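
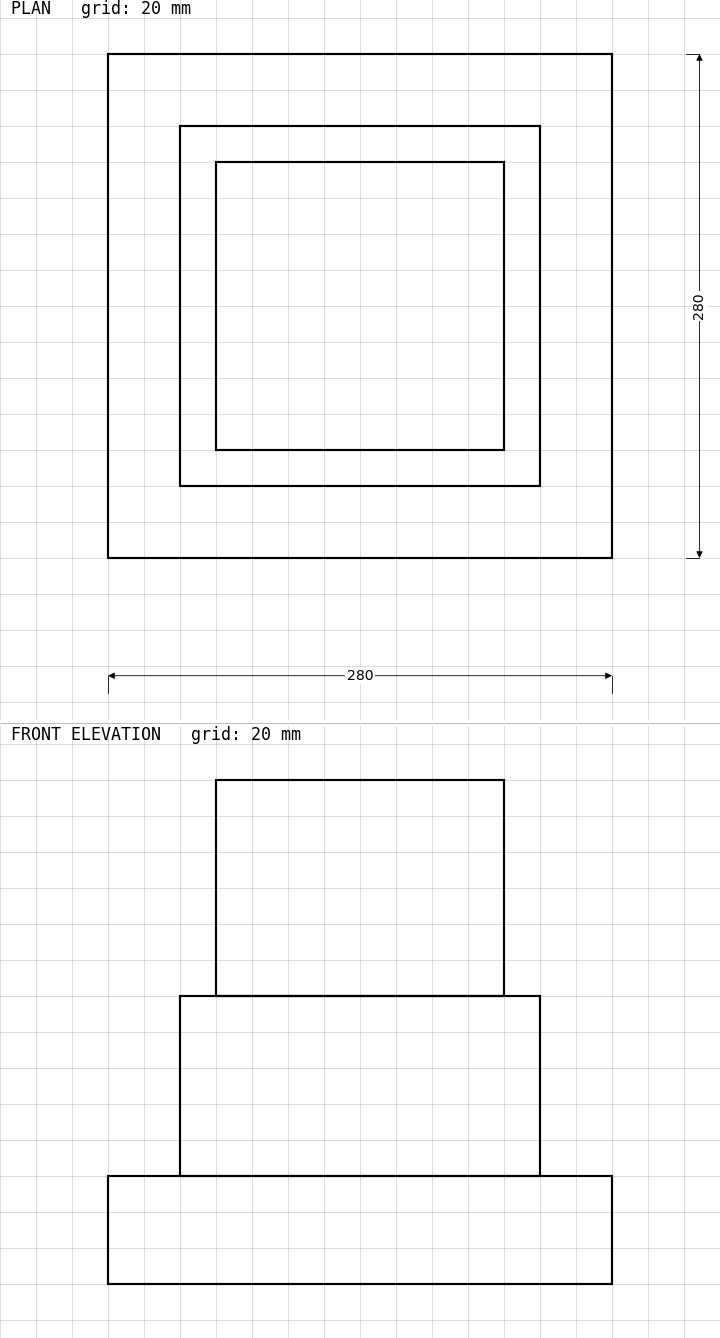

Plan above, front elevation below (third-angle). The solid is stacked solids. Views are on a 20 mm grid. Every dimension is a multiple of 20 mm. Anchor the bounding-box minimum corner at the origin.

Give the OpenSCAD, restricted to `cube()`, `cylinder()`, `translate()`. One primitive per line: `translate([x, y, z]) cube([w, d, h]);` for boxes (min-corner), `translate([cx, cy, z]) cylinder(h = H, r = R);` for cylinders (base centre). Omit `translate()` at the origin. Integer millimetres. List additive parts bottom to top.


cube([280, 280, 60]);
translate([40, 40, 60]) cube([200, 200, 100]);
translate([60, 60, 160]) cube([160, 160, 120]);


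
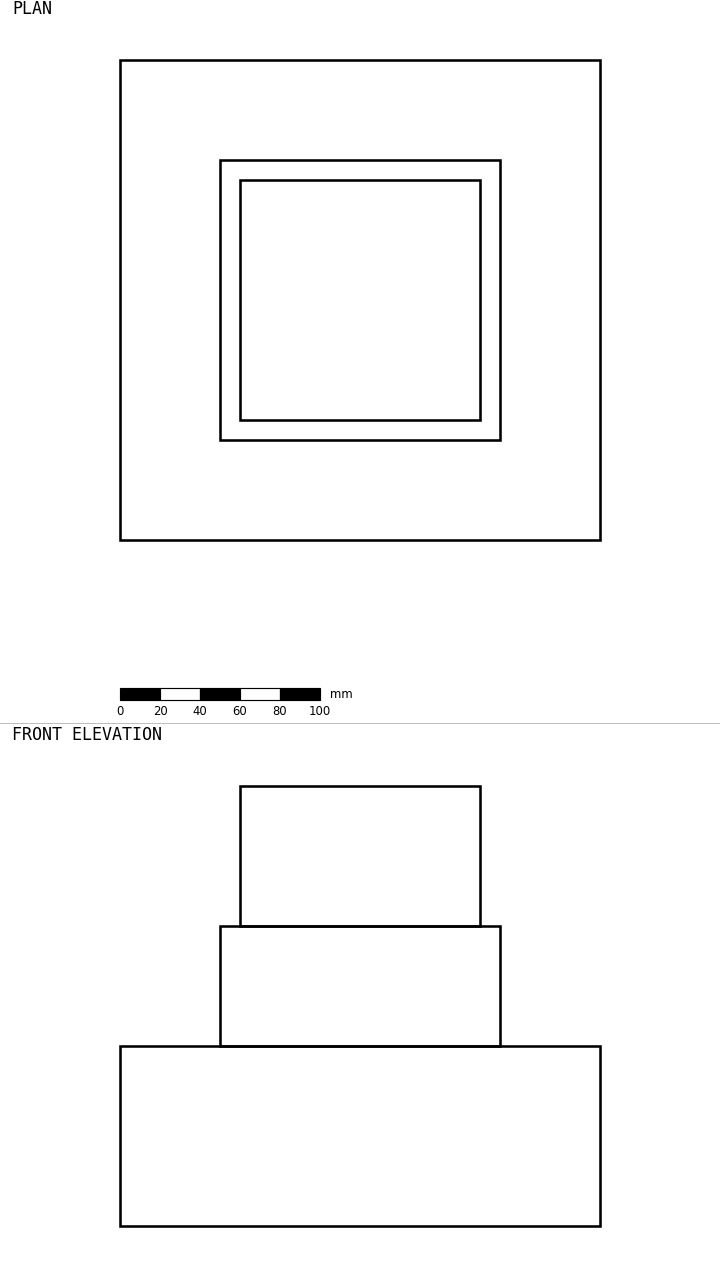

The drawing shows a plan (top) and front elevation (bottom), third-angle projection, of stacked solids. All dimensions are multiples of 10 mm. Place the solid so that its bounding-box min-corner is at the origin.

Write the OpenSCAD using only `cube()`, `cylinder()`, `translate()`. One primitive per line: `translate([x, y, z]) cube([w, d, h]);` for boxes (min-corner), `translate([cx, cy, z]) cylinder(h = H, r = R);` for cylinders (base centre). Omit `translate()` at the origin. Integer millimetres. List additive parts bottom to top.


cube([240, 240, 90]);
translate([50, 50, 90]) cube([140, 140, 60]);
translate([60, 60, 150]) cube([120, 120, 70]);


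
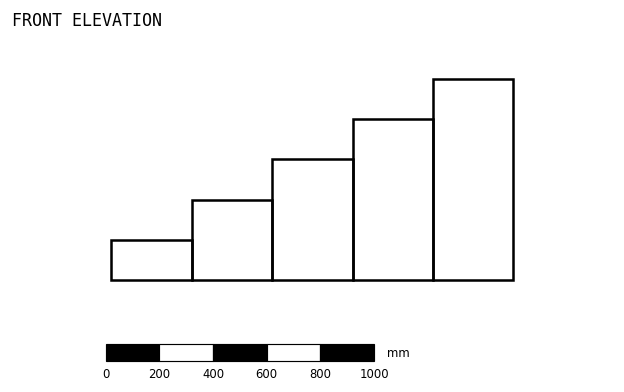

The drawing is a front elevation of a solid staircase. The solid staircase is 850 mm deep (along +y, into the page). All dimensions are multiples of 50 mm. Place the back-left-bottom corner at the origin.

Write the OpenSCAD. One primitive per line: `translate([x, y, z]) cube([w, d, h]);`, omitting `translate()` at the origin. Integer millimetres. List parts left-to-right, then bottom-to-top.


cube([300, 850, 150]);
translate([300, 0, 0]) cube([300, 850, 300]);
translate([600, 0, 0]) cube([300, 850, 450]);
translate([900, 0, 0]) cube([300, 850, 600]);
translate([1200, 0, 0]) cube([300, 850, 750]);


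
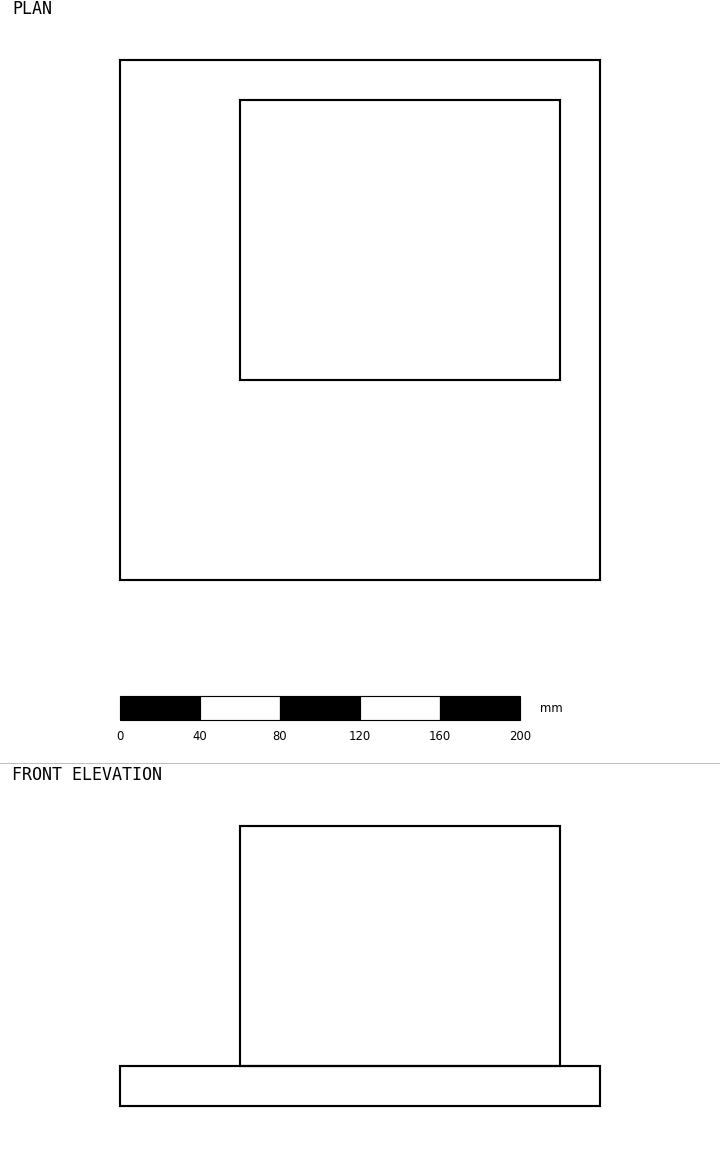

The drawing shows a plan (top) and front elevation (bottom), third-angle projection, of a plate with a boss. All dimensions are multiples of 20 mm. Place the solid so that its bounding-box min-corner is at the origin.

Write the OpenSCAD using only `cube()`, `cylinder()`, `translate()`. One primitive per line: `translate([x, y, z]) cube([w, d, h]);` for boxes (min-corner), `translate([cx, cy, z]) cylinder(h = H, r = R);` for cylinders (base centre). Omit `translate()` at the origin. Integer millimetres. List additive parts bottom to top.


cube([240, 260, 20]);
translate([60, 100, 20]) cube([160, 140, 120]);


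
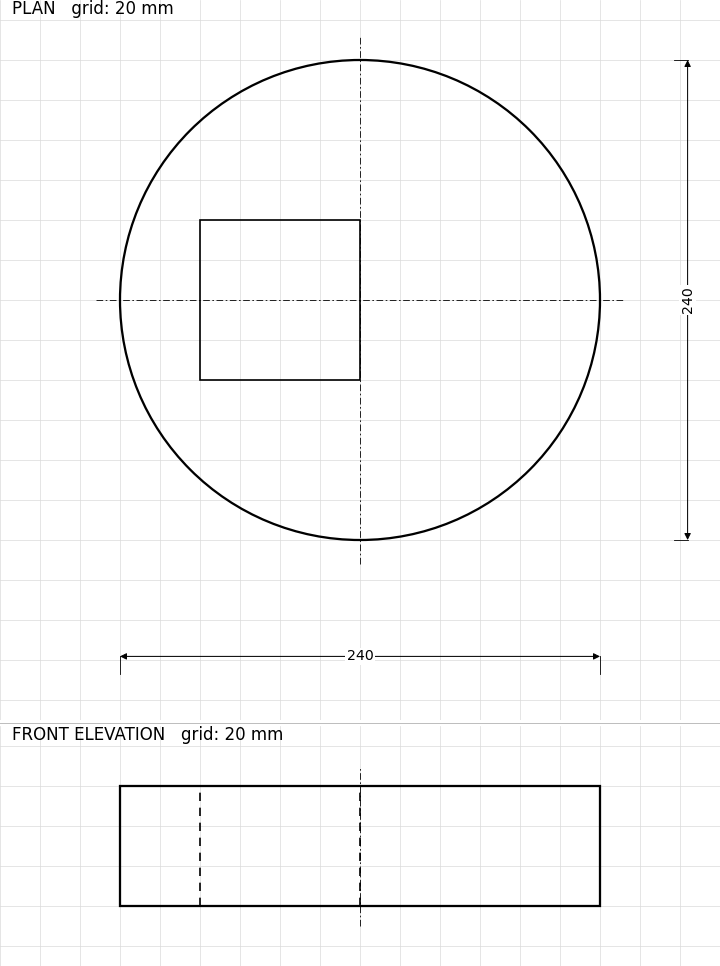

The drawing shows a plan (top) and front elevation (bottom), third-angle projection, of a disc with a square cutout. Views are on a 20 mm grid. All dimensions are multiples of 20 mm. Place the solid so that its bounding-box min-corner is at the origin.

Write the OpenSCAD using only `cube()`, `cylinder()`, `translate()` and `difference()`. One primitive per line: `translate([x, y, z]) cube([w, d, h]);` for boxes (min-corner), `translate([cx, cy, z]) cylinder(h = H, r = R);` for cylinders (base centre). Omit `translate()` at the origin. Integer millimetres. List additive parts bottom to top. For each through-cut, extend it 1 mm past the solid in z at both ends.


difference() {
  translate([120, 120, 0]) cylinder(h = 60, r = 120);
  translate([40, 80, -1]) cube([80, 80, 62]);
}


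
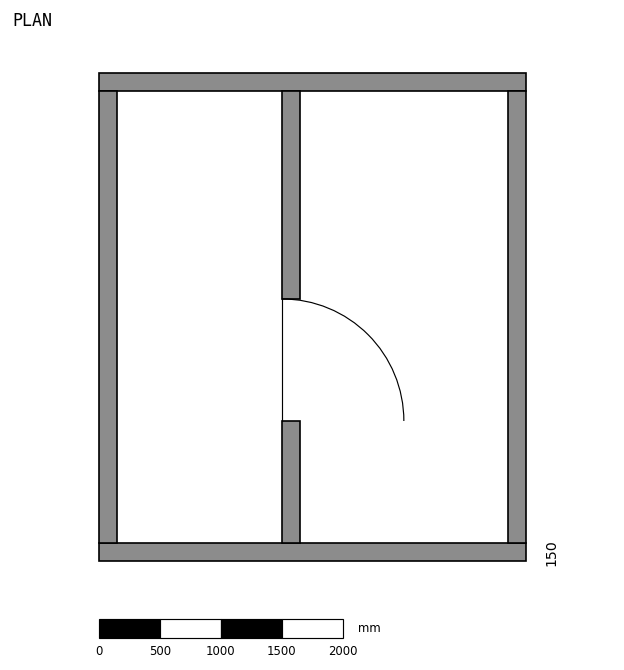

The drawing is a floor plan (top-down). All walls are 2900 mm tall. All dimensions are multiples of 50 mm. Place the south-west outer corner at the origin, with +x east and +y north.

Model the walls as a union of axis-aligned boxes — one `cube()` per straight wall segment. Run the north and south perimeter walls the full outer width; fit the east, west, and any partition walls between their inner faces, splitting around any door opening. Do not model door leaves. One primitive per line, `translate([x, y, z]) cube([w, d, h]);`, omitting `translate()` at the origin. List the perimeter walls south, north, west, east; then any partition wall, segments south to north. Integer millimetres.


cube([3500, 150, 2900]);
translate([0, 3850, 0]) cube([3500, 150, 2900]);
translate([0, 150, 0]) cube([150, 3700, 2900]);
translate([3350, 150, 0]) cube([150, 3700, 2900]);
translate([1500, 150, 0]) cube([150, 1000, 2900]);
translate([1500, 2150, 0]) cube([150, 1700, 2900]);


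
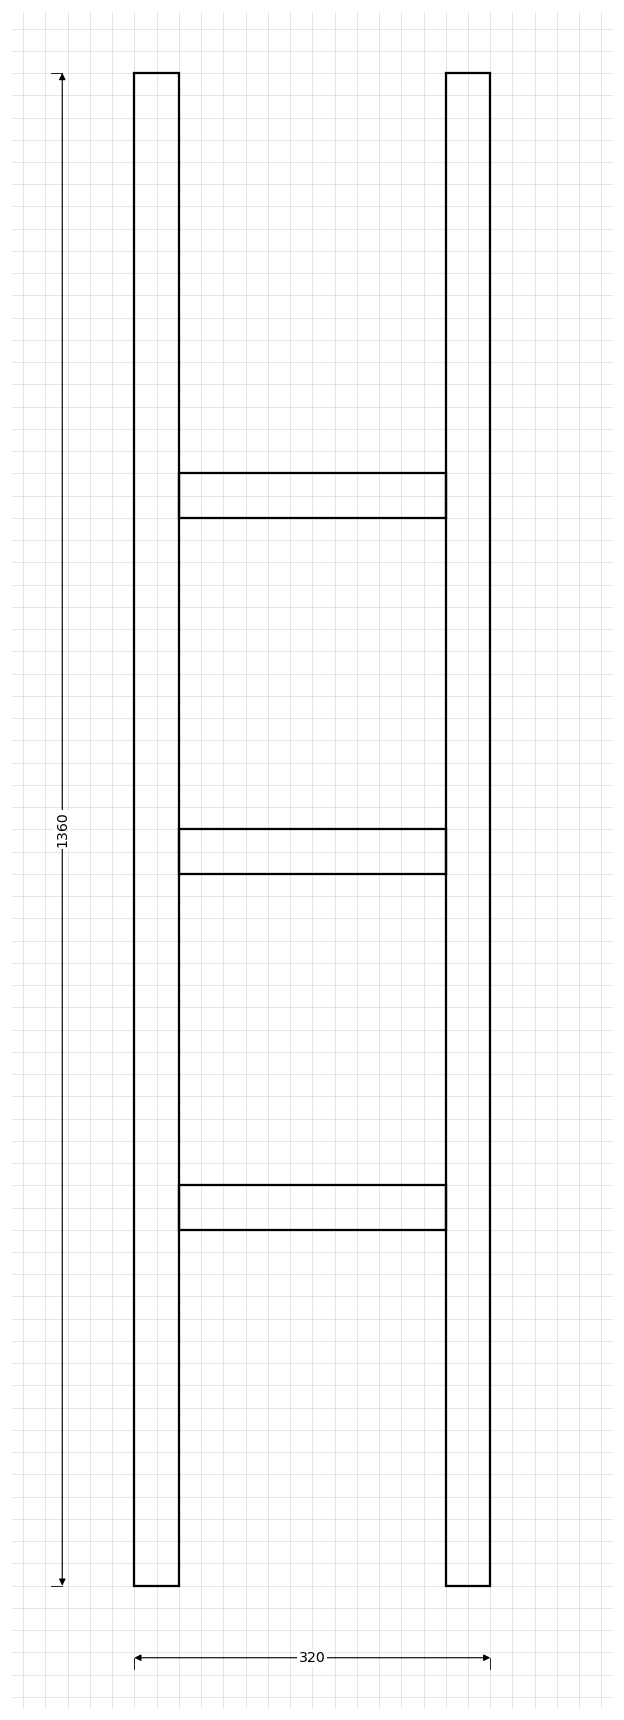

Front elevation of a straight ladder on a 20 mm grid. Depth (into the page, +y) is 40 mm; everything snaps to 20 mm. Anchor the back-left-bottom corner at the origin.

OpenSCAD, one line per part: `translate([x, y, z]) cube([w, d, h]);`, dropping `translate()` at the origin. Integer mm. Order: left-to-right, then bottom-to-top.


cube([40, 40, 1360]);
translate([40, 0, 320]) cube([240, 40, 40]);
translate([40, 0, 640]) cube([240, 40, 40]);
translate([40, 0, 960]) cube([240, 40, 40]);
translate([280, 0, 0]) cube([40, 40, 1360]);


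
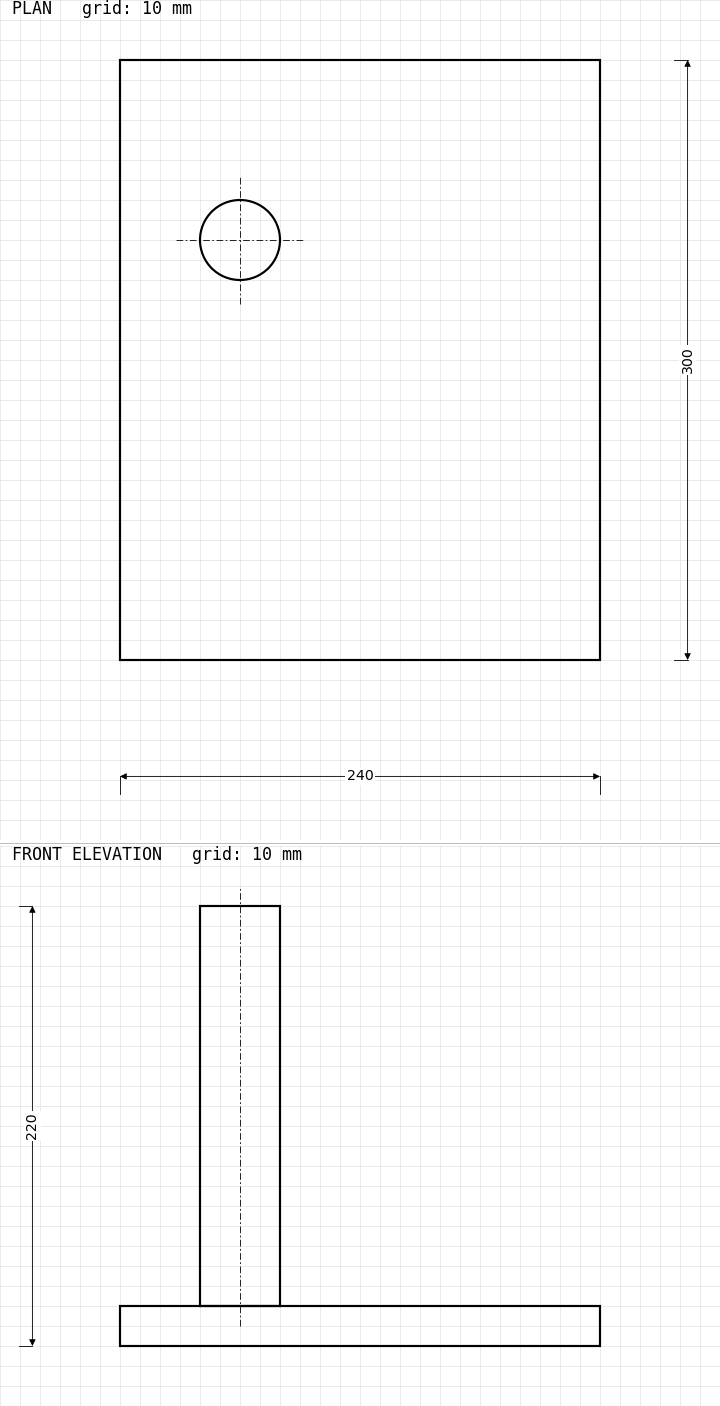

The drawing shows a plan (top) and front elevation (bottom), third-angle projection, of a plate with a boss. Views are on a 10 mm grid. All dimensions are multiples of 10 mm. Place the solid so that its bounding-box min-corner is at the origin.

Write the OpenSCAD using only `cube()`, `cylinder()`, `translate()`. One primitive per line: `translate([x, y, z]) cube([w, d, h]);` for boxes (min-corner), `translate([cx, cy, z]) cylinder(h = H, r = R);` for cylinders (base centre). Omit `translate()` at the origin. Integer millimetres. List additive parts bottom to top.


cube([240, 300, 20]);
translate([60, 210, 20]) cylinder(h = 200, r = 20);


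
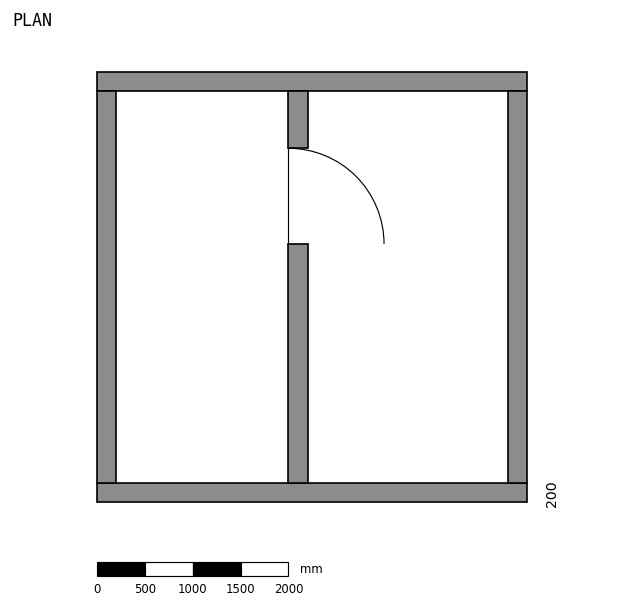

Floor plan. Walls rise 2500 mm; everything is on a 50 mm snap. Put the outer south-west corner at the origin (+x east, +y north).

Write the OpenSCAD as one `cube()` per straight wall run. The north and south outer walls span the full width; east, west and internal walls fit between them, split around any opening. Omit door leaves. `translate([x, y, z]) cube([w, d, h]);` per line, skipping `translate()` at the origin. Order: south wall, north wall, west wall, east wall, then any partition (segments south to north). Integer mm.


cube([4500, 200, 2500]);
translate([0, 4300, 0]) cube([4500, 200, 2500]);
translate([0, 200, 0]) cube([200, 4100, 2500]);
translate([4300, 200, 0]) cube([200, 4100, 2500]);
translate([2000, 200, 0]) cube([200, 2500, 2500]);
translate([2000, 3700, 0]) cube([200, 600, 2500]);


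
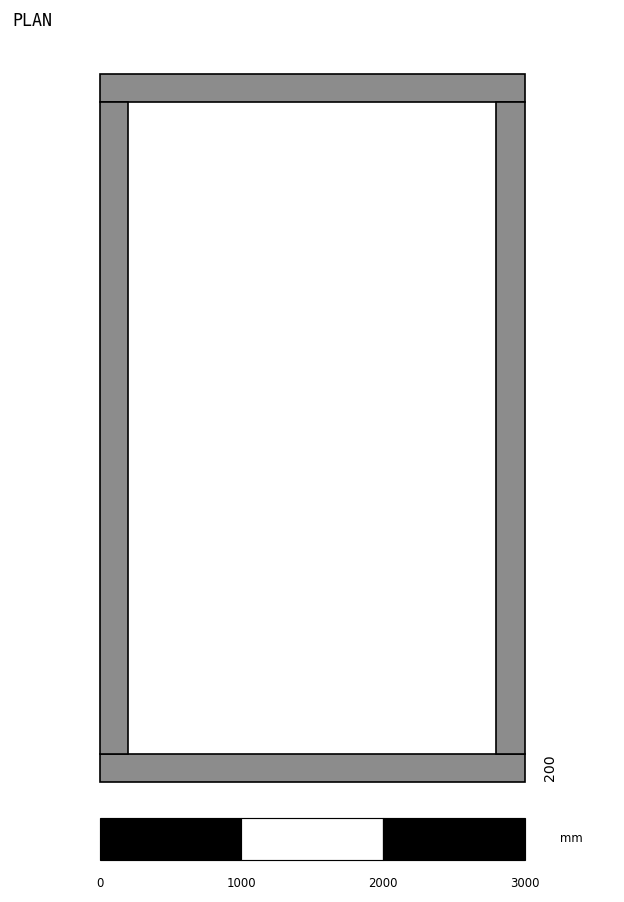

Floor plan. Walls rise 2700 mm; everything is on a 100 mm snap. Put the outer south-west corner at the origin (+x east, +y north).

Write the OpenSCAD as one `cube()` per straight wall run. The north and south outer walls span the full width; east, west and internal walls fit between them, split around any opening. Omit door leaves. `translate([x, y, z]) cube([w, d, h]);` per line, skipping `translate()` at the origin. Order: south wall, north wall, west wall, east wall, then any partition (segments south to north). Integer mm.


cube([3000, 200, 2700]);
translate([0, 4800, 0]) cube([3000, 200, 2700]);
translate([0, 200, 0]) cube([200, 4600, 2700]);
translate([2800, 200, 0]) cube([200, 4600, 2700]);


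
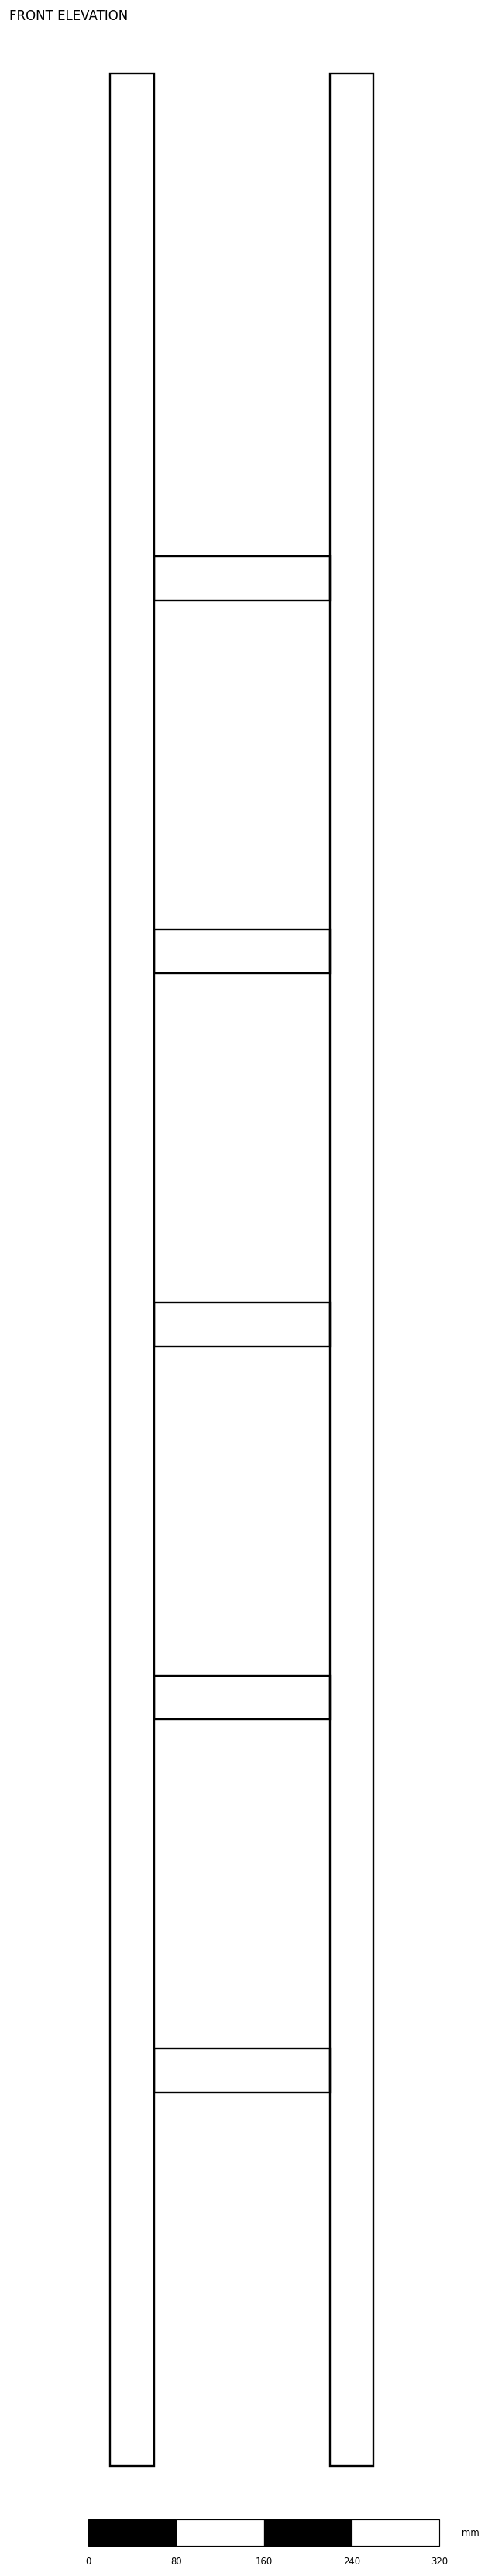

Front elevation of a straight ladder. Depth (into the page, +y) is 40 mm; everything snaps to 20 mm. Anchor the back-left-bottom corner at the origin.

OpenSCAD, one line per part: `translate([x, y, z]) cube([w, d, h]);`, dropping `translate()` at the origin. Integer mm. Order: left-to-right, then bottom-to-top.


cube([40, 40, 2180]);
translate([40, 0, 340]) cube([160, 40, 40]);
translate([40, 0, 680]) cube([160, 40, 40]);
translate([40, 0, 1020]) cube([160, 40, 40]);
translate([40, 0, 1360]) cube([160, 40, 40]);
translate([40, 0, 1700]) cube([160, 40, 40]);
translate([200, 0, 0]) cube([40, 40, 2180]);


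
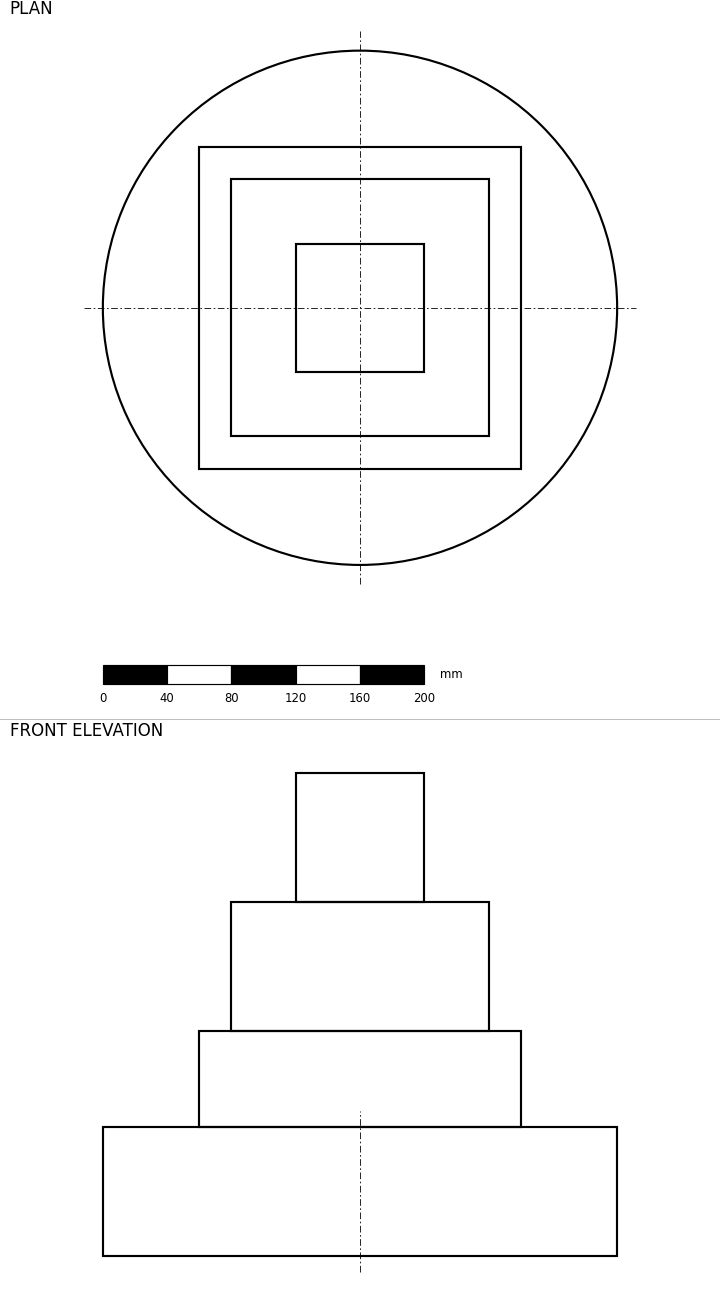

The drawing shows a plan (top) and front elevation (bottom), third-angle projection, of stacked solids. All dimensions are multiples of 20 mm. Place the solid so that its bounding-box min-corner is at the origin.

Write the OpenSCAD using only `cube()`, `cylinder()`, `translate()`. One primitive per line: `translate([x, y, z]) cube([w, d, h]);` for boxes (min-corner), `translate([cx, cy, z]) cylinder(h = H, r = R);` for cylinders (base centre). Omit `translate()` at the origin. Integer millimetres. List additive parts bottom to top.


translate([160, 160, 0]) cylinder(h = 80, r = 160);
translate([60, 60, 80]) cube([200, 200, 60]);
translate([80, 80, 140]) cube([160, 160, 80]);
translate([120, 120, 220]) cube([80, 80, 80]);


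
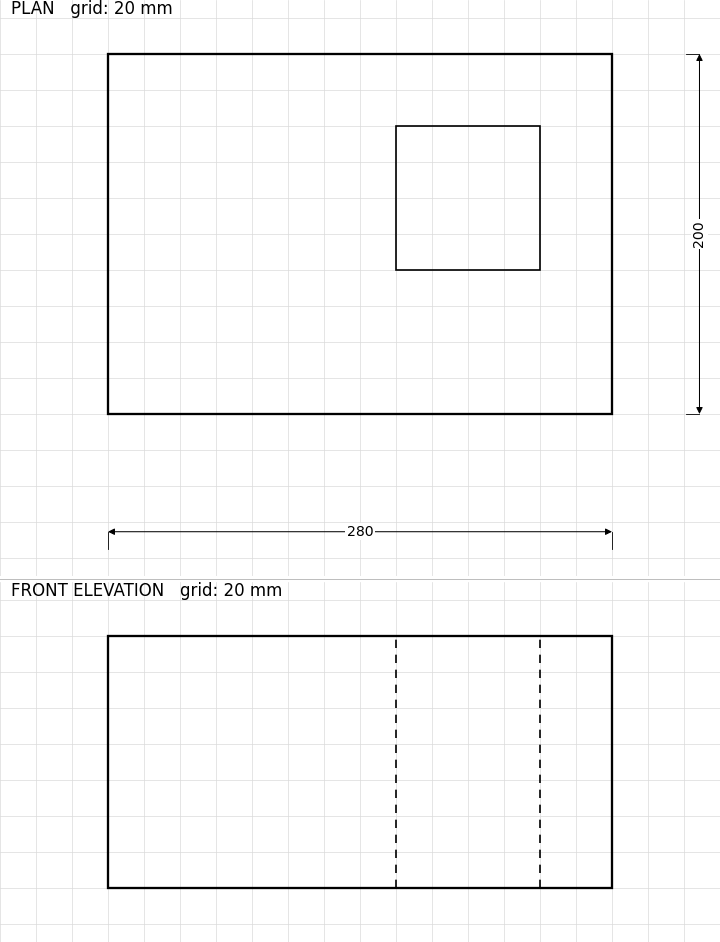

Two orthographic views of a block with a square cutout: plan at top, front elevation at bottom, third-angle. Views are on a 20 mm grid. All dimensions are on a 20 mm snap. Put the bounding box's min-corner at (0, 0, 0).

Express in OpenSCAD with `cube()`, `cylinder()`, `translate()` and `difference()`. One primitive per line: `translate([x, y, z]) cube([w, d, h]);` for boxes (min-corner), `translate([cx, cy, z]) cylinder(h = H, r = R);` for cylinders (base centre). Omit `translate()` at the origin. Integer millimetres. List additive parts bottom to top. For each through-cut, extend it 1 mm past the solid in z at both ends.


difference() {
  cube([280, 200, 140]);
  translate([160, 80, -1]) cube([80, 80, 142]);
}


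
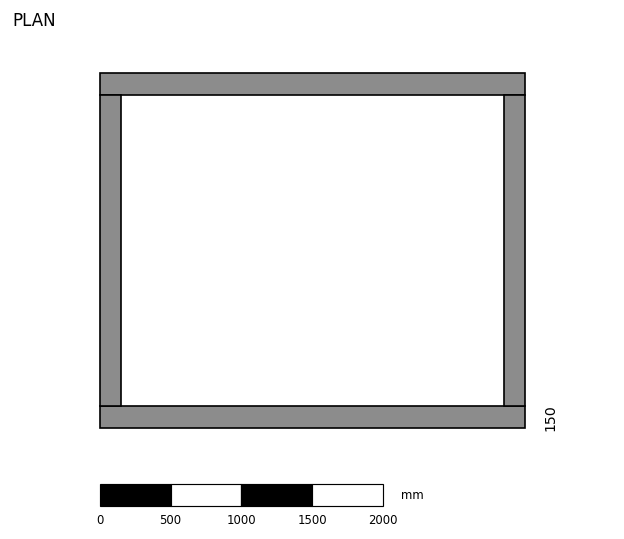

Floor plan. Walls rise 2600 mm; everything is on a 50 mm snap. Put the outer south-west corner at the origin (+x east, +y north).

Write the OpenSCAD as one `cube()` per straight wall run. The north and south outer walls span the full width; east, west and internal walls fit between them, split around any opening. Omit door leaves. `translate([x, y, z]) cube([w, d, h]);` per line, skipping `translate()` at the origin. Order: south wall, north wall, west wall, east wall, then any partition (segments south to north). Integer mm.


cube([3000, 150, 2600]);
translate([0, 2350, 0]) cube([3000, 150, 2600]);
translate([0, 150, 0]) cube([150, 2200, 2600]);
translate([2850, 150, 0]) cube([150, 2200, 2600]);


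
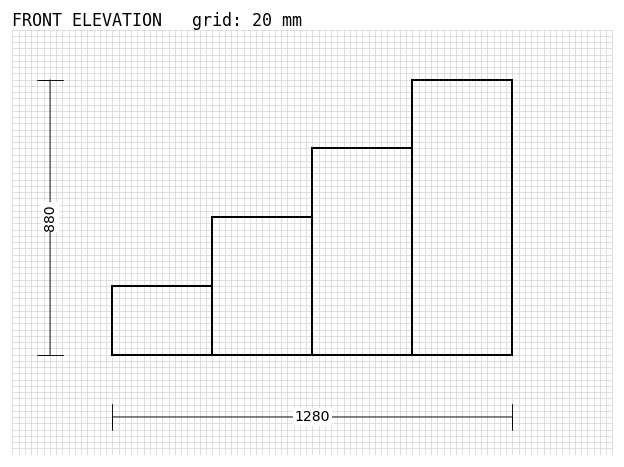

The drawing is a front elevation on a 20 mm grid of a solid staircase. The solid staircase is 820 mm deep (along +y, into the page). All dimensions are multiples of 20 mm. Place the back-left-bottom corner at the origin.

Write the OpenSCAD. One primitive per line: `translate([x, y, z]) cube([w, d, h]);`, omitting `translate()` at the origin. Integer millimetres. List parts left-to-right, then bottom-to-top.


cube([320, 820, 220]);
translate([320, 0, 0]) cube([320, 820, 440]);
translate([640, 0, 0]) cube([320, 820, 660]);
translate([960, 0, 0]) cube([320, 820, 880]);


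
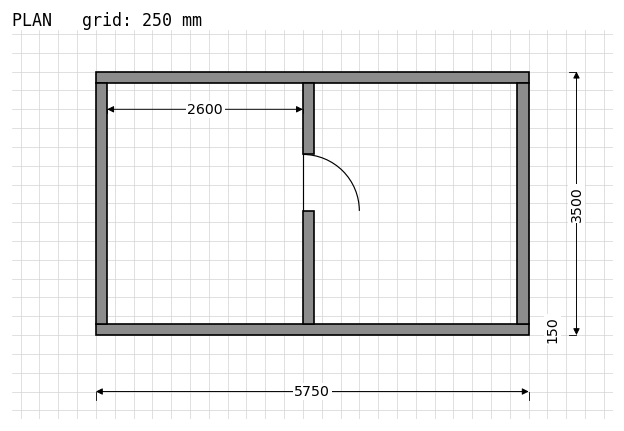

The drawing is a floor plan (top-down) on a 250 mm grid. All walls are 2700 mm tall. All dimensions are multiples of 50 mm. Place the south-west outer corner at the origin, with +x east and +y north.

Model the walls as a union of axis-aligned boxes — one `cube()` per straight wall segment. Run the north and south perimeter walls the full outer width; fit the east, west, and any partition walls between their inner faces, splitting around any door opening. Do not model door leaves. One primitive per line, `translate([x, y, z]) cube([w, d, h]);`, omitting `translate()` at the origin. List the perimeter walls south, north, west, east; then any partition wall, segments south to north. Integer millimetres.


cube([5750, 150, 2700]);
translate([0, 3350, 0]) cube([5750, 150, 2700]);
translate([0, 150, 0]) cube([150, 3200, 2700]);
translate([5600, 150, 0]) cube([150, 3200, 2700]);
translate([2750, 150, 0]) cube([150, 1500, 2700]);
translate([2750, 2400, 0]) cube([150, 950, 2700]);


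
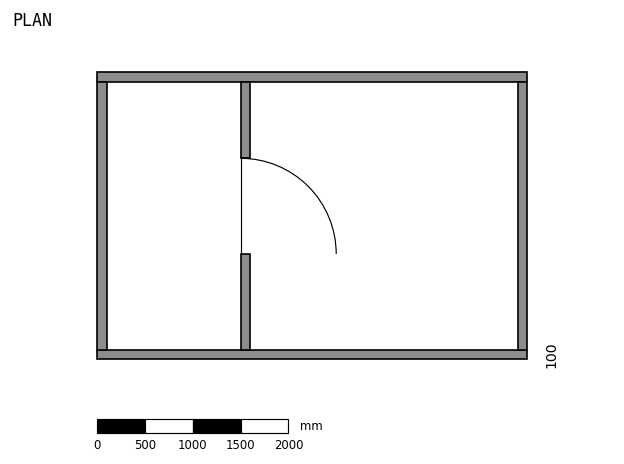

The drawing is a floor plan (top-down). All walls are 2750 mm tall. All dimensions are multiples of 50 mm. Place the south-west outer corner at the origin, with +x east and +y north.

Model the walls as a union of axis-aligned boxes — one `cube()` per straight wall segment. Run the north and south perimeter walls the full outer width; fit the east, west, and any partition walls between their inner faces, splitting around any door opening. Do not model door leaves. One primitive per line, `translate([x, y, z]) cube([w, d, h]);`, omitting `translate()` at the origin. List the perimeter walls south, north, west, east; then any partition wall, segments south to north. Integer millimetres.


cube([4500, 100, 2750]);
translate([0, 2900, 0]) cube([4500, 100, 2750]);
translate([0, 100, 0]) cube([100, 2800, 2750]);
translate([4400, 100, 0]) cube([100, 2800, 2750]);
translate([1500, 100, 0]) cube([100, 1000, 2750]);
translate([1500, 2100, 0]) cube([100, 800, 2750]);


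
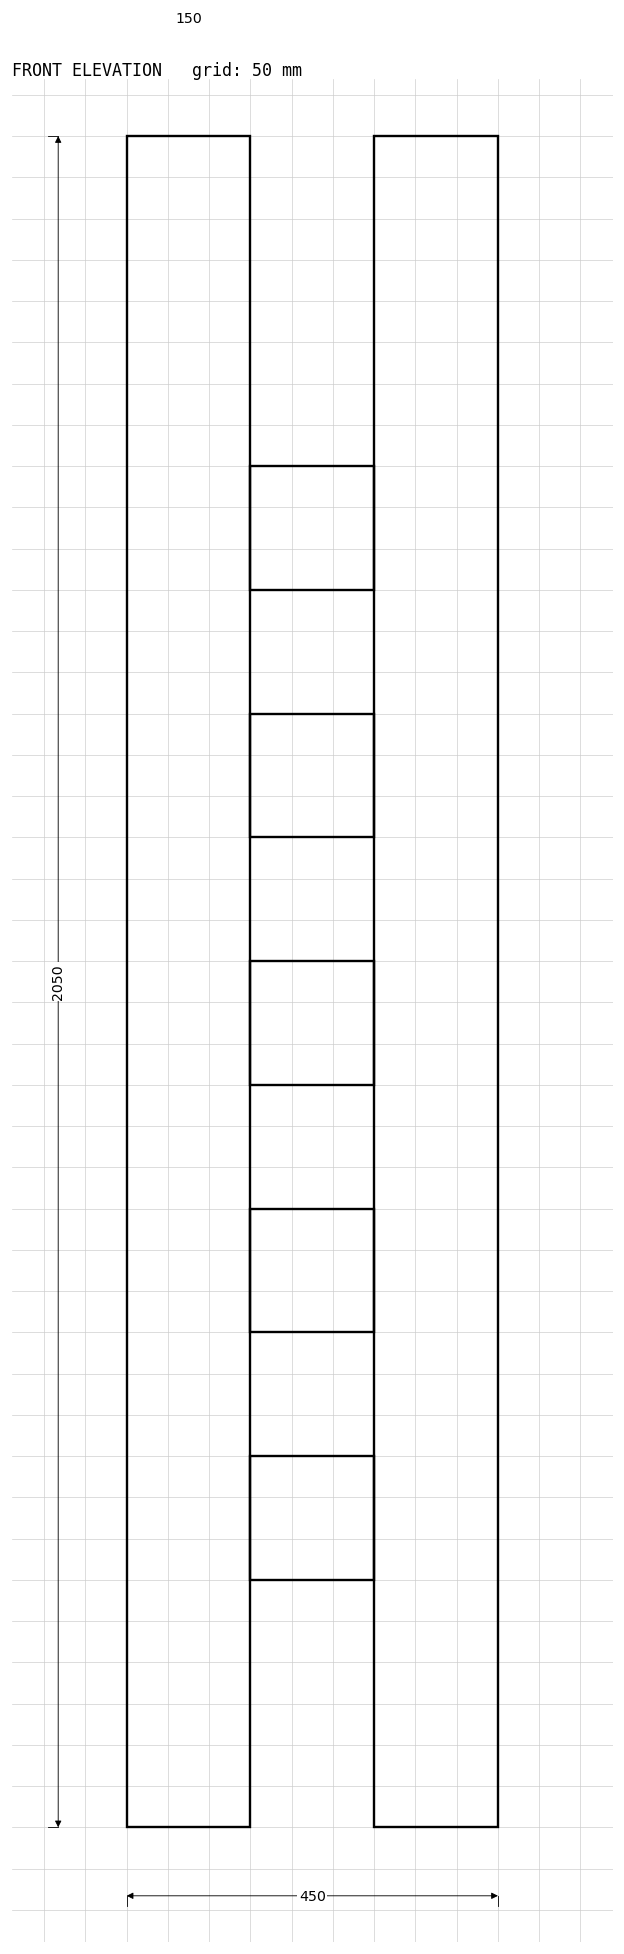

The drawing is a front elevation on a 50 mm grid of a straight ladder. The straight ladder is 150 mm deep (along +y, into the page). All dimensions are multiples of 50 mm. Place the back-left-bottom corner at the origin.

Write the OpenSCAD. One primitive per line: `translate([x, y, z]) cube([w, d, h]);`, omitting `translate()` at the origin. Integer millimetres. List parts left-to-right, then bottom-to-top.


cube([150, 150, 2050]);
translate([150, 0, 300]) cube([150, 150, 150]);
translate([150, 0, 600]) cube([150, 150, 150]);
translate([150, 0, 900]) cube([150, 150, 150]);
translate([150, 0, 1200]) cube([150, 150, 150]);
translate([150, 0, 1500]) cube([150, 150, 150]);
translate([300, 0, 0]) cube([150, 150, 2050]);


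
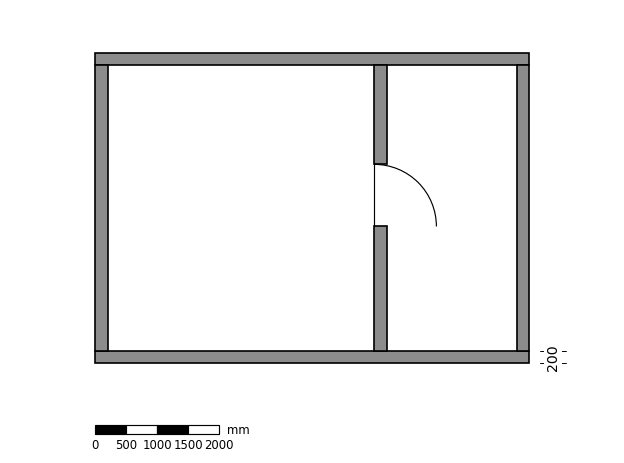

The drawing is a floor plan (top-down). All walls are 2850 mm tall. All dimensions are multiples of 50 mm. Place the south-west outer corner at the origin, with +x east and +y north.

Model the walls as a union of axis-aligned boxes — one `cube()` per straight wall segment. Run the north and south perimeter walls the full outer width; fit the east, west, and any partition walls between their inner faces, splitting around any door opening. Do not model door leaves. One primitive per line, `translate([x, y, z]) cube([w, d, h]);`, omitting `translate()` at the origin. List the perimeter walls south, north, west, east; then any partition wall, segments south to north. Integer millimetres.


cube([7000, 200, 2850]);
translate([0, 4800, 0]) cube([7000, 200, 2850]);
translate([0, 200, 0]) cube([200, 4600, 2850]);
translate([6800, 200, 0]) cube([200, 4600, 2850]);
translate([4500, 200, 0]) cube([200, 2000, 2850]);
translate([4500, 3200, 0]) cube([200, 1600, 2850]);


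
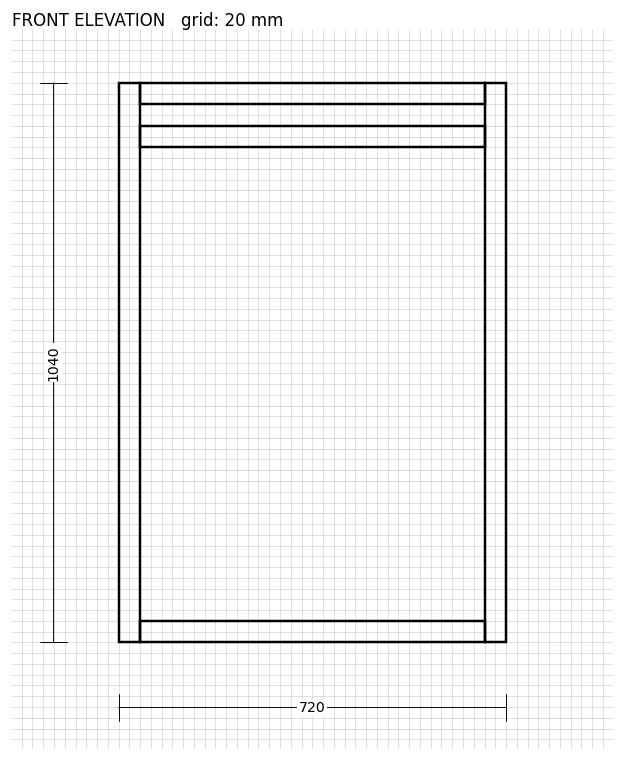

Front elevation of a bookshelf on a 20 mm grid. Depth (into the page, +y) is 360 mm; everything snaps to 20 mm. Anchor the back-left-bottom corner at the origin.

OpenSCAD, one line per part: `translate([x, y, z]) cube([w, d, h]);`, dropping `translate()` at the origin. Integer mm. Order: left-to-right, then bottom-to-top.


cube([40, 360, 1040]);
translate([40, 0, 0]) cube([640, 360, 40]);
translate([40, 0, 920]) cube([640, 360, 40]);
translate([40, 0, 1000]) cube([640, 360, 40]);
translate([680, 0, 0]) cube([40, 360, 1040]);


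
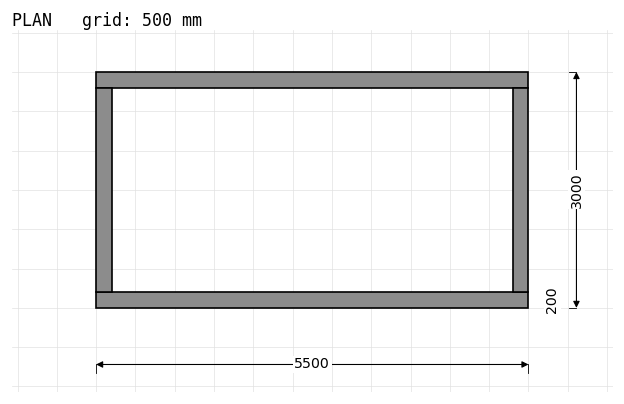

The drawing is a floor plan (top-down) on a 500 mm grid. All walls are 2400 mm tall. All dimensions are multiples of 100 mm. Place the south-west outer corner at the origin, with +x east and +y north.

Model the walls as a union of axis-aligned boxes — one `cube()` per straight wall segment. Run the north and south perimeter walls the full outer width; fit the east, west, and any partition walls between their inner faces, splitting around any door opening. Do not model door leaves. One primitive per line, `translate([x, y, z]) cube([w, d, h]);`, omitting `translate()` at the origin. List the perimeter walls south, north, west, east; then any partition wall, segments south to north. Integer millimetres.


cube([5500, 200, 2400]);
translate([0, 2800, 0]) cube([5500, 200, 2400]);
translate([0, 200, 0]) cube([200, 2600, 2400]);
translate([5300, 200, 0]) cube([200, 2600, 2400]);


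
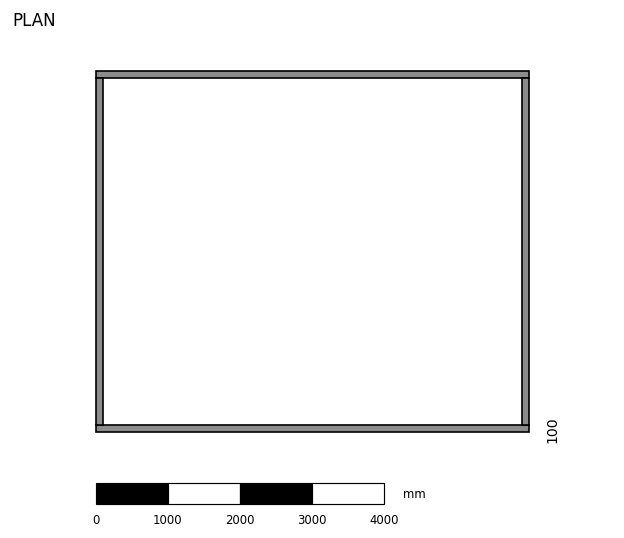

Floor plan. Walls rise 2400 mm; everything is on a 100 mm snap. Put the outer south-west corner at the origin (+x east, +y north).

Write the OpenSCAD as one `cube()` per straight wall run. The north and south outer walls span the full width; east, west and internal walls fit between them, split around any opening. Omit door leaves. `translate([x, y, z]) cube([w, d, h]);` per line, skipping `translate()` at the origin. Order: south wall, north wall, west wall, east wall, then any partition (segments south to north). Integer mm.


cube([6000, 100, 2400]);
translate([0, 4900, 0]) cube([6000, 100, 2400]);
translate([0, 100, 0]) cube([100, 4800, 2400]);
translate([5900, 100, 0]) cube([100, 4800, 2400]);


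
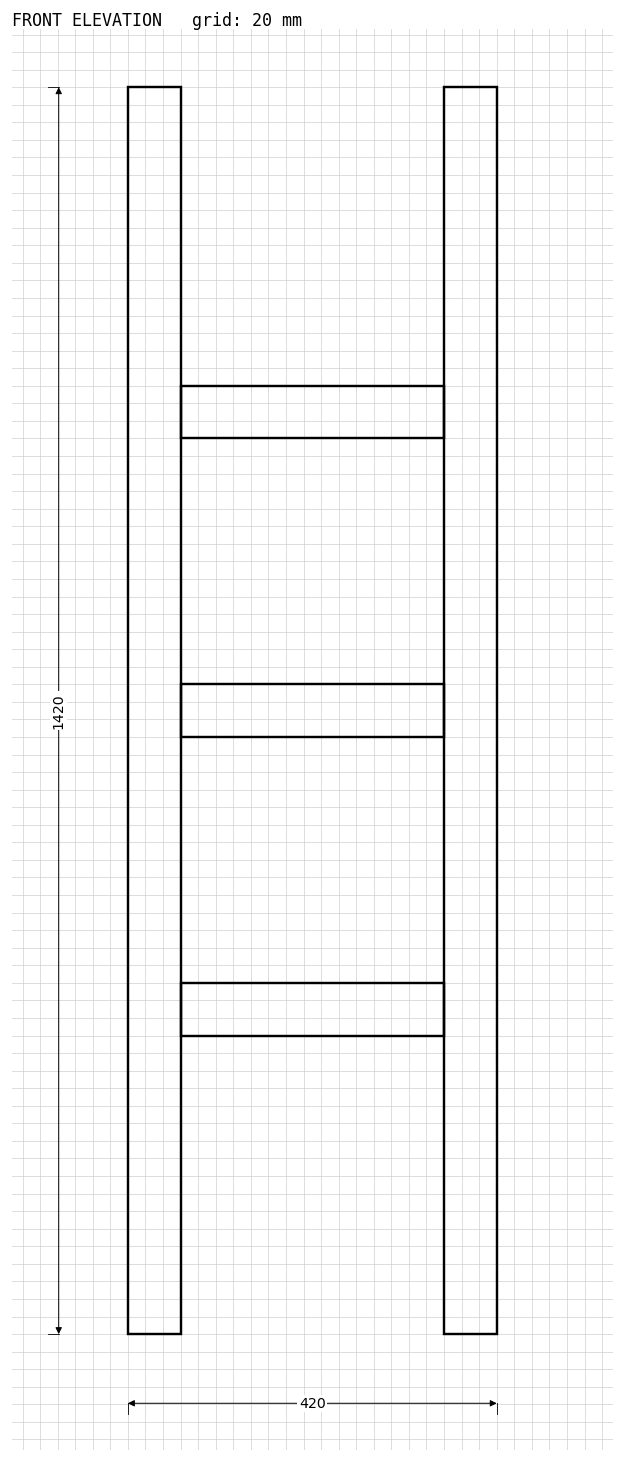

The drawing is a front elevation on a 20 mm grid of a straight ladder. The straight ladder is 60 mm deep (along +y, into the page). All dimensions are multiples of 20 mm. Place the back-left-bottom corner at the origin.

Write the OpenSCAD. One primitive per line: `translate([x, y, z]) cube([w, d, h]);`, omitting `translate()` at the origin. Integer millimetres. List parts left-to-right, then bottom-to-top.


cube([60, 60, 1420]);
translate([60, 0, 340]) cube([300, 60, 60]);
translate([60, 0, 680]) cube([300, 60, 60]);
translate([60, 0, 1020]) cube([300, 60, 60]);
translate([360, 0, 0]) cube([60, 60, 1420]);


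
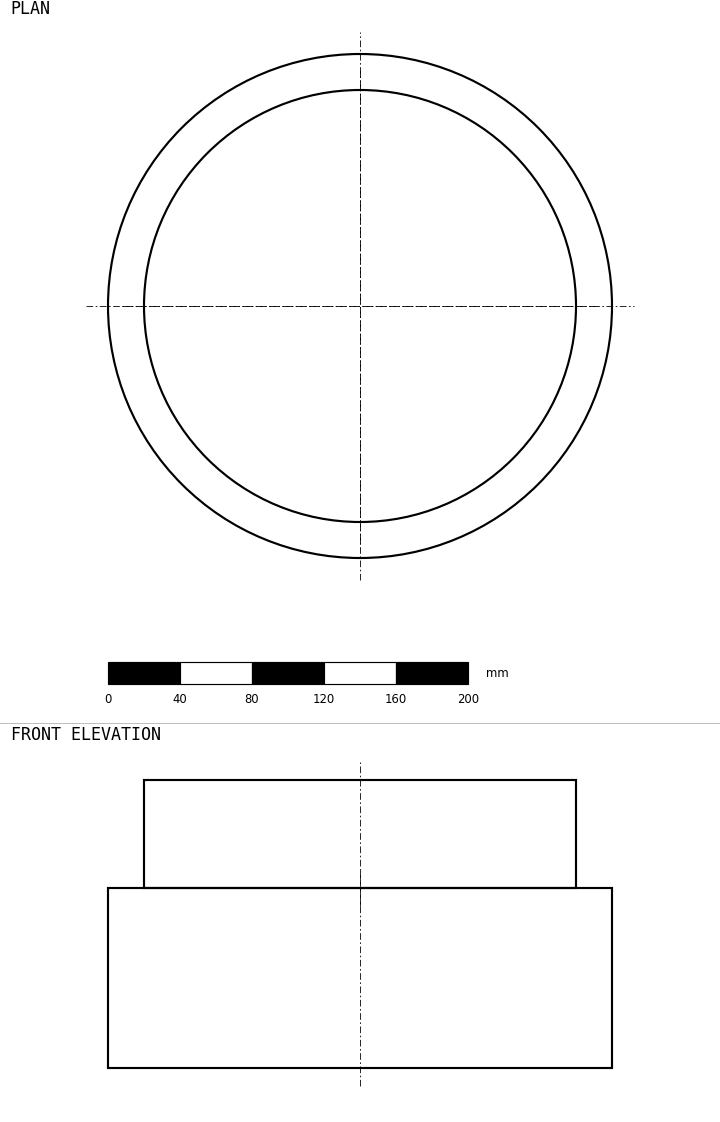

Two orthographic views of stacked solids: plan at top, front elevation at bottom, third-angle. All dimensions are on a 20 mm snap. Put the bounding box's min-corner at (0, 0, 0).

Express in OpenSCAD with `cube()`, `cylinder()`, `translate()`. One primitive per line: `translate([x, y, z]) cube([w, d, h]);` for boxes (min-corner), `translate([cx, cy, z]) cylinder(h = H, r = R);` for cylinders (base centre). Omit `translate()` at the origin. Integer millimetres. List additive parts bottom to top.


translate([140, 140, 0]) cylinder(h = 100, r = 140);
translate([140, 140, 100]) cylinder(h = 60, r = 120);


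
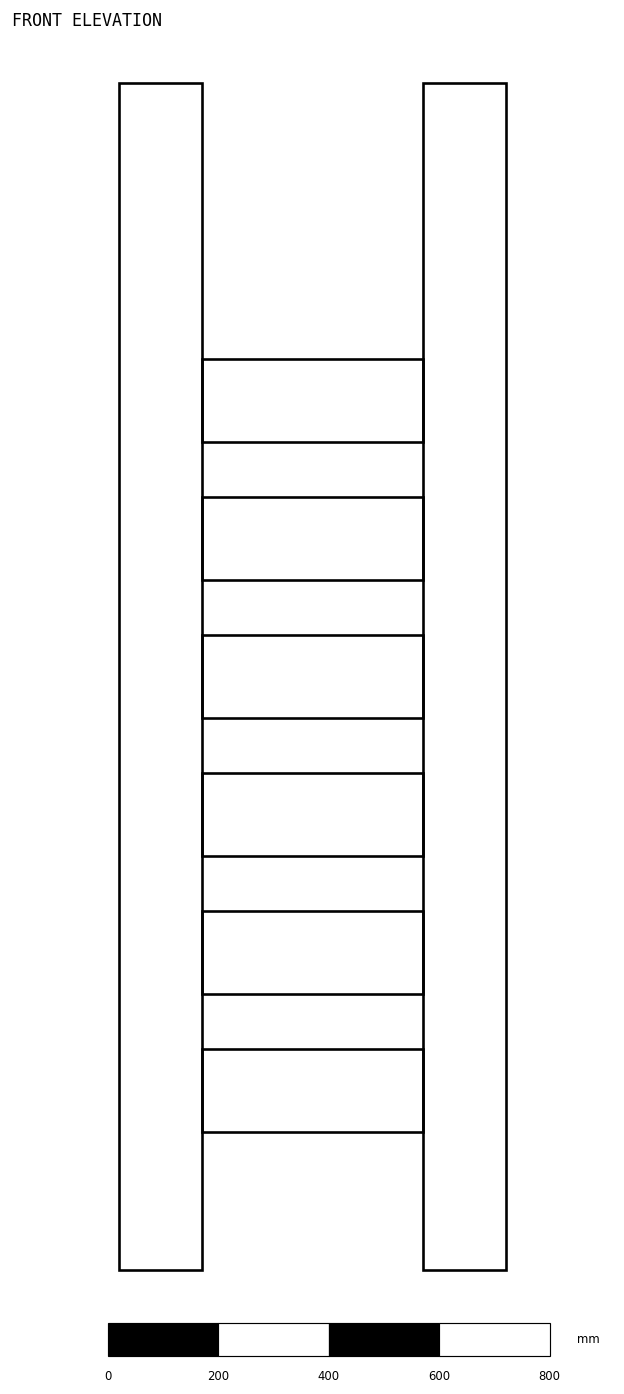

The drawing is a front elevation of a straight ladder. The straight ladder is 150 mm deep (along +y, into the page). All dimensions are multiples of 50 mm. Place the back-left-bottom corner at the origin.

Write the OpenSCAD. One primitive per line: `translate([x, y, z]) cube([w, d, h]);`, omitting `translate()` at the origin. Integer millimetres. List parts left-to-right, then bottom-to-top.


cube([150, 150, 2150]);
translate([150, 0, 250]) cube([400, 150, 150]);
translate([150, 0, 500]) cube([400, 150, 150]);
translate([150, 0, 750]) cube([400, 150, 150]);
translate([150, 0, 1000]) cube([400, 150, 150]);
translate([150, 0, 1250]) cube([400, 150, 150]);
translate([150, 0, 1500]) cube([400, 150, 150]);
translate([550, 0, 0]) cube([150, 150, 2150]);


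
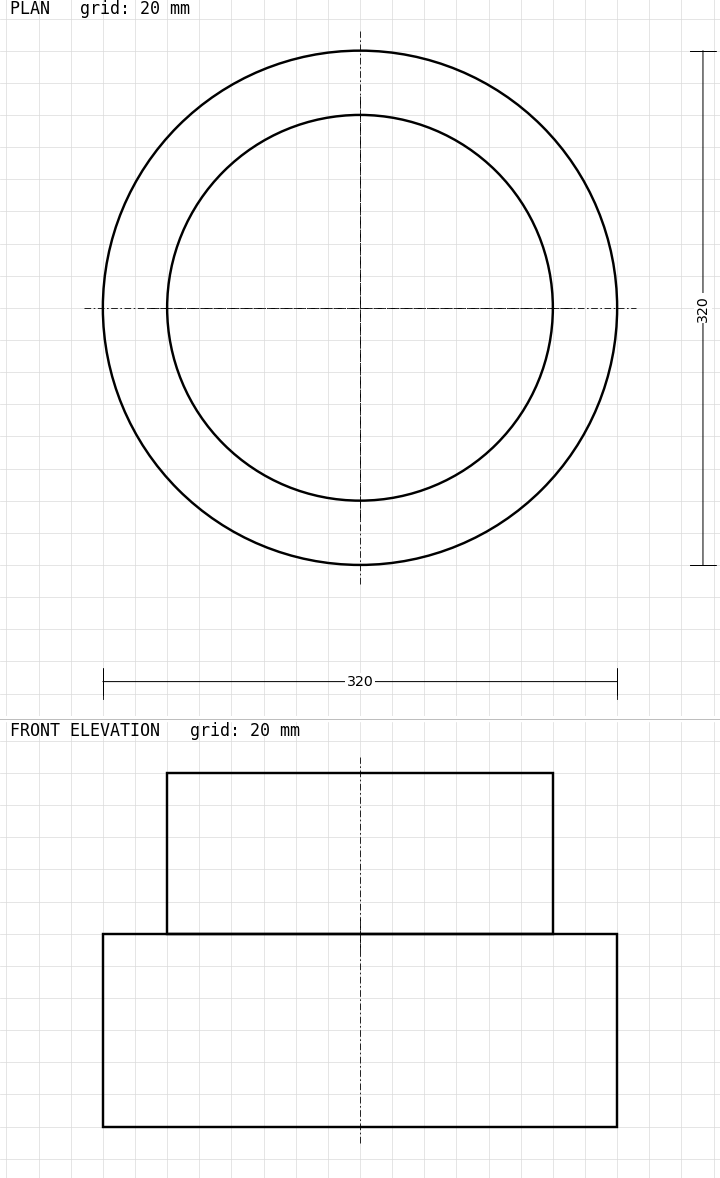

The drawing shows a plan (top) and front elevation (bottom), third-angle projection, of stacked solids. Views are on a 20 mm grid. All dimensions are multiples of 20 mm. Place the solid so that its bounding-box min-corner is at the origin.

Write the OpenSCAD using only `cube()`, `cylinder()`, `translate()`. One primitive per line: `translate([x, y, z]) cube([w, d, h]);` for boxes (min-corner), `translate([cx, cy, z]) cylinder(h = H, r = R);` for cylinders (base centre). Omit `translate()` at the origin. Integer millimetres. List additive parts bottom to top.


translate([160, 160, 0]) cylinder(h = 120, r = 160);
translate([160, 160, 120]) cylinder(h = 100, r = 120);


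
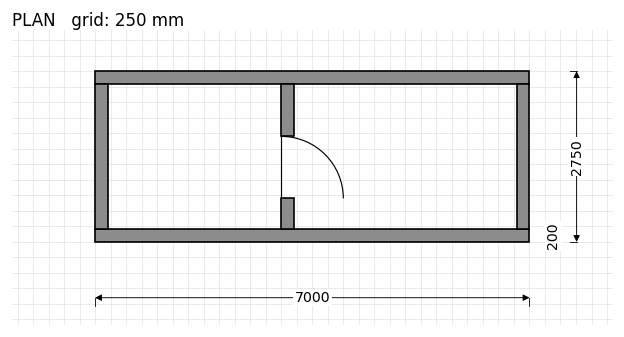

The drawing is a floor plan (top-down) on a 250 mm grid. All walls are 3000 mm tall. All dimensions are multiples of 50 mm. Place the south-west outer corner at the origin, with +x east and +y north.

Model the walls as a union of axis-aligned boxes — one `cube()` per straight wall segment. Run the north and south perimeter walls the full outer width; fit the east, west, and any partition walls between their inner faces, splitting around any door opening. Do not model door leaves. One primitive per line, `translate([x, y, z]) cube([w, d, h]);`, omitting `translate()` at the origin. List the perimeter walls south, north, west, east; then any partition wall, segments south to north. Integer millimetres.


cube([7000, 200, 3000]);
translate([0, 2550, 0]) cube([7000, 200, 3000]);
translate([0, 200, 0]) cube([200, 2350, 3000]);
translate([6800, 200, 0]) cube([200, 2350, 3000]);
translate([3000, 200, 0]) cube([200, 500, 3000]);
translate([3000, 1700, 0]) cube([200, 850, 3000]);


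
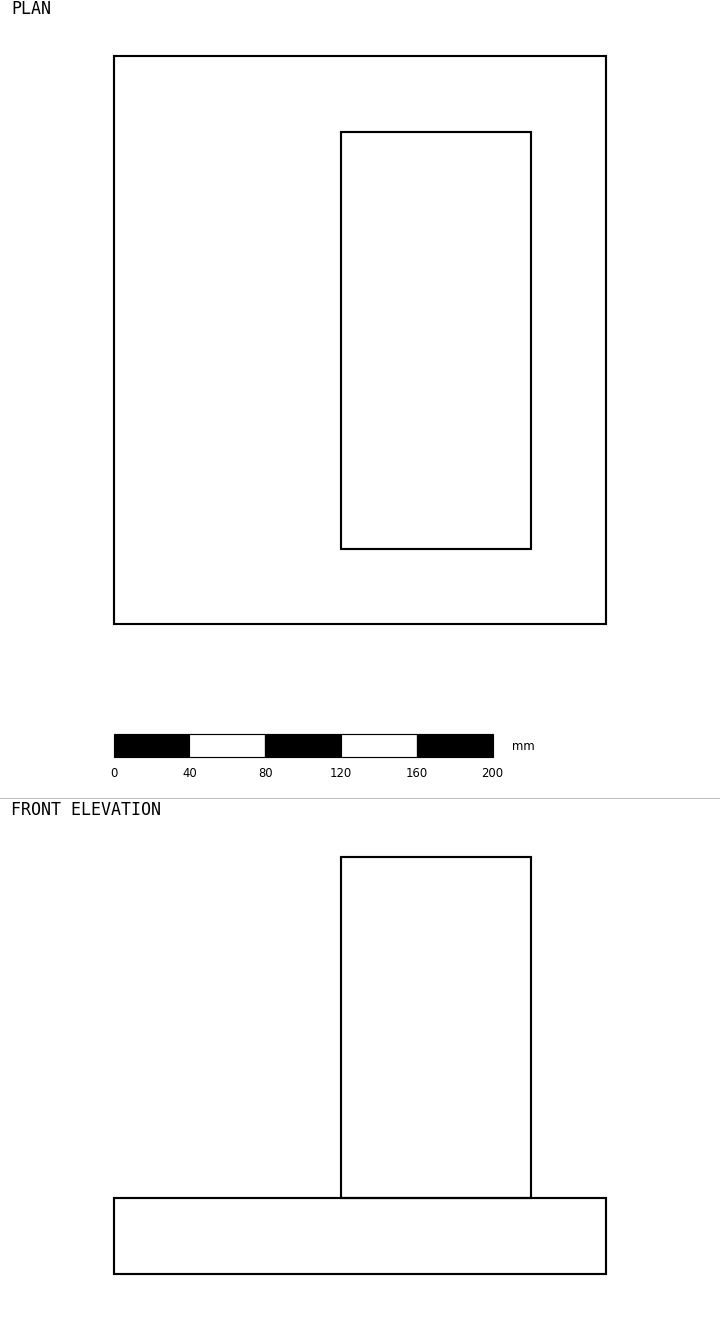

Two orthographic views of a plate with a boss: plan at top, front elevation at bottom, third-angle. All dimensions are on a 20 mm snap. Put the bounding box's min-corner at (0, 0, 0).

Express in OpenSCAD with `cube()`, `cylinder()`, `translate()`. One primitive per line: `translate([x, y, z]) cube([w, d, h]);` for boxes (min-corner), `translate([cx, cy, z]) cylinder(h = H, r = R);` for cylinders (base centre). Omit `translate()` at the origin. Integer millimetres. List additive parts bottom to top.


cube([260, 300, 40]);
translate([120, 40, 40]) cube([100, 220, 180]);


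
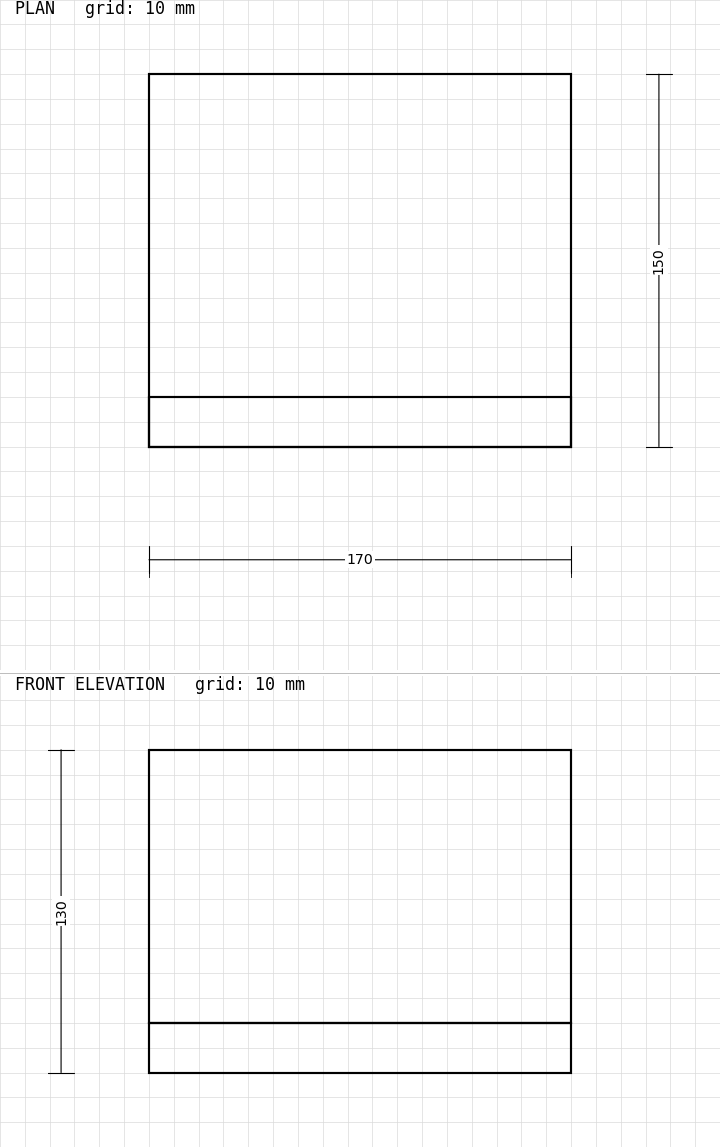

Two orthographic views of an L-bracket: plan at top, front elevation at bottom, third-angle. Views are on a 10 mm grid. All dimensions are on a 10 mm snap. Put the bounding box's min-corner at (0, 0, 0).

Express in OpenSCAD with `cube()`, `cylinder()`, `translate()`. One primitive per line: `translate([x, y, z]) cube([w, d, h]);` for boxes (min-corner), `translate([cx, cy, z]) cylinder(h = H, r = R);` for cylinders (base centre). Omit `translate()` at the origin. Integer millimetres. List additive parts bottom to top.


cube([170, 150, 20]);
translate([0, 0, 20]) cube([170, 20, 110]);


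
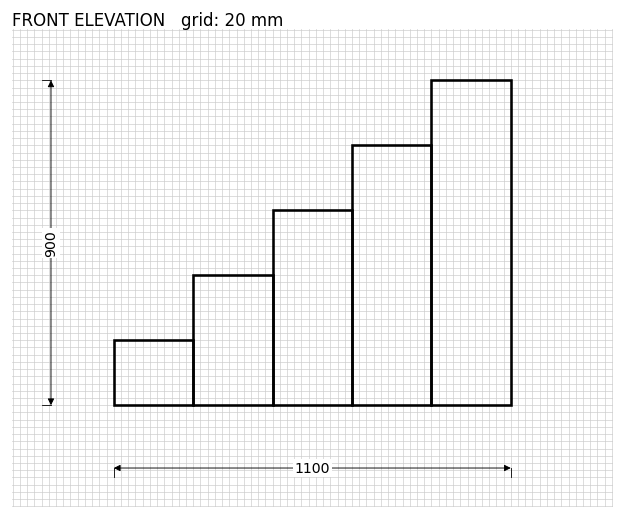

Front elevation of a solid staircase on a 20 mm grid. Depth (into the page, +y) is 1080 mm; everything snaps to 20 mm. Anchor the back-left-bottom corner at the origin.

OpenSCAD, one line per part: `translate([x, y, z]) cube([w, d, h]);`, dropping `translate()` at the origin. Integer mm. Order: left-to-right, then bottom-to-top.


cube([220, 1080, 180]);
translate([220, 0, 0]) cube([220, 1080, 360]);
translate([440, 0, 0]) cube([220, 1080, 540]);
translate([660, 0, 0]) cube([220, 1080, 720]);
translate([880, 0, 0]) cube([220, 1080, 900]);


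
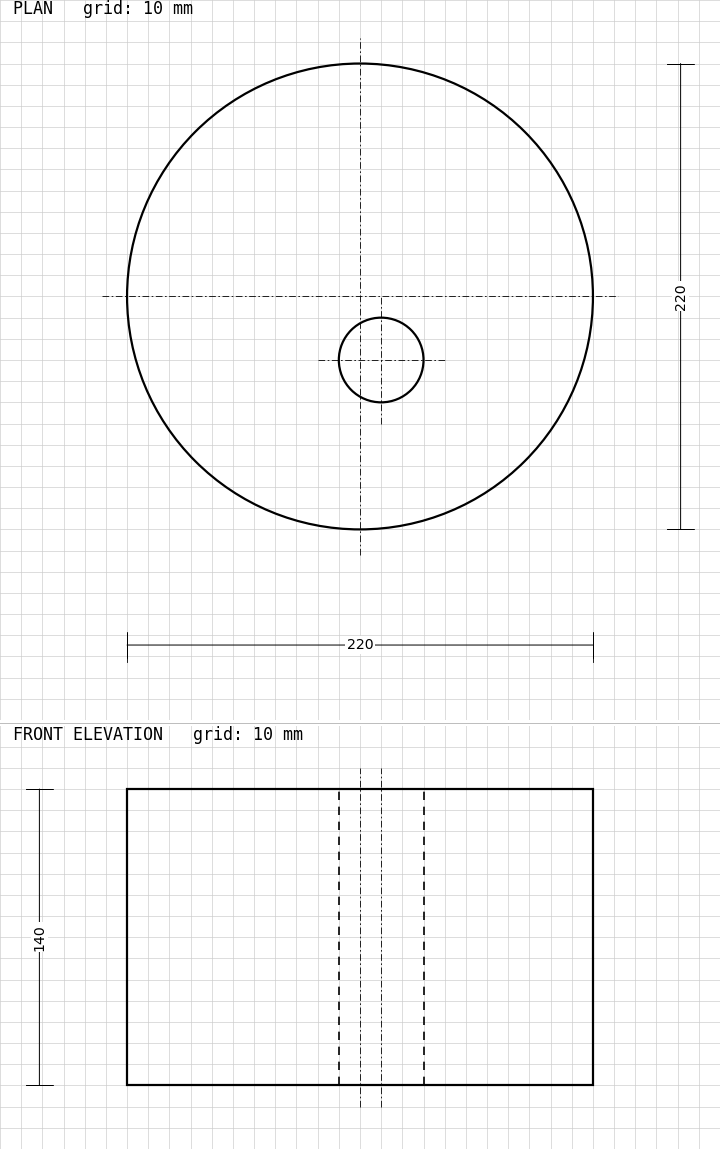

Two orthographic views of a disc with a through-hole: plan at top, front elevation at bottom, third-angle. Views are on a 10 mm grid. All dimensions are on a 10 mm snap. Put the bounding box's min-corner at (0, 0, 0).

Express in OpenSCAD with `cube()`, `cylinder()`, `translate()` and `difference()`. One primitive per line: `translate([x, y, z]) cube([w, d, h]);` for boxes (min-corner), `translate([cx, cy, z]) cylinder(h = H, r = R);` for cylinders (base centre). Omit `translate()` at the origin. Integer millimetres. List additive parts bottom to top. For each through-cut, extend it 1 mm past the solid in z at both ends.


difference() {
  translate([110, 110, 0]) cylinder(h = 140, r = 110);
  translate([120, 80, -1]) cylinder(h = 142, r = 20);
}


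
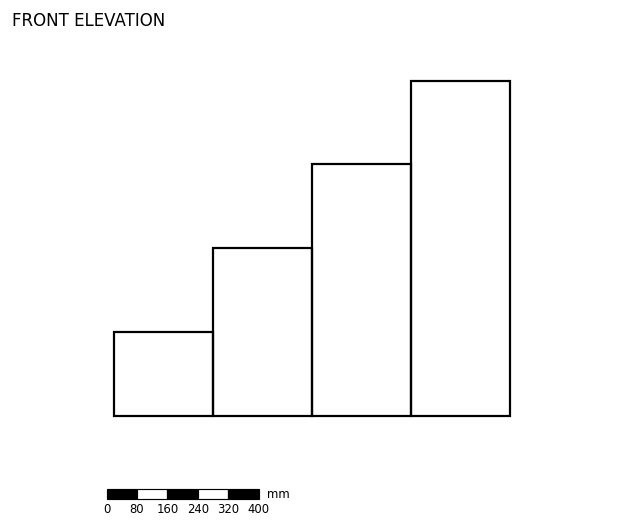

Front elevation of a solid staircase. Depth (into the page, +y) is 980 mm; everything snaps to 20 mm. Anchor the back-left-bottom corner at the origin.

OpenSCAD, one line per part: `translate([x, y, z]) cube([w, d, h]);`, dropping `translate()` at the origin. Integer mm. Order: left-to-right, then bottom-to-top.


cube([260, 980, 220]);
translate([260, 0, 0]) cube([260, 980, 440]);
translate([520, 0, 0]) cube([260, 980, 660]);
translate([780, 0, 0]) cube([260, 980, 880]);


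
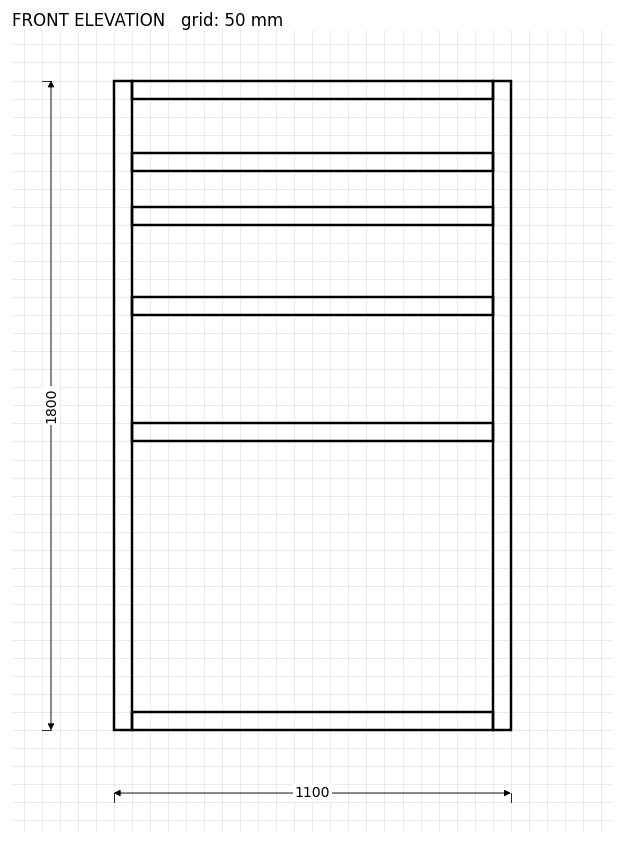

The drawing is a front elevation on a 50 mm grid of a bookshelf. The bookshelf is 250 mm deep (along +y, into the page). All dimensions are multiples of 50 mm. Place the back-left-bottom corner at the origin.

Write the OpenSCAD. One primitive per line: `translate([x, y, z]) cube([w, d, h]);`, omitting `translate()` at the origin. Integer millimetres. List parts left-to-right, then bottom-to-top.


cube([50, 250, 1800]);
translate([50, 0, 0]) cube([1000, 250, 50]);
translate([50, 0, 800]) cube([1000, 250, 50]);
translate([50, 0, 1150]) cube([1000, 250, 50]);
translate([50, 0, 1400]) cube([1000, 250, 50]);
translate([50, 0, 1550]) cube([1000, 250, 50]);
translate([50, 0, 1750]) cube([1000, 250, 50]);
translate([1050, 0, 0]) cube([50, 250, 1800]);


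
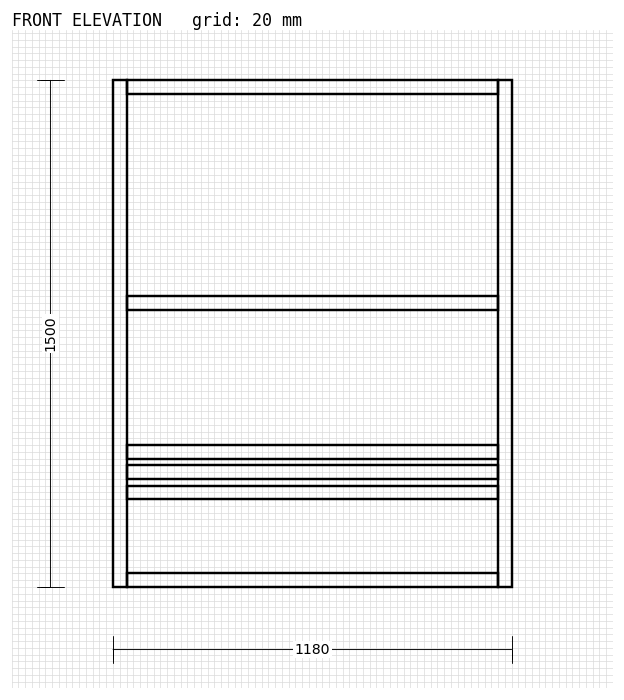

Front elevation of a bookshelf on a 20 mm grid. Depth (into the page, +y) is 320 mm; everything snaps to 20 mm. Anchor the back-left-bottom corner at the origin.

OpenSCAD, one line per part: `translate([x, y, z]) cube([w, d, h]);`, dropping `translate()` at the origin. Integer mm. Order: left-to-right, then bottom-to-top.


cube([40, 320, 1500]);
translate([40, 0, 0]) cube([1100, 320, 40]);
translate([40, 0, 260]) cube([1100, 320, 40]);
translate([40, 0, 320]) cube([1100, 320, 40]);
translate([40, 0, 380]) cube([1100, 320, 40]);
translate([40, 0, 820]) cube([1100, 320, 40]);
translate([40, 0, 1460]) cube([1100, 320, 40]);
translate([1140, 0, 0]) cube([40, 320, 1500]);


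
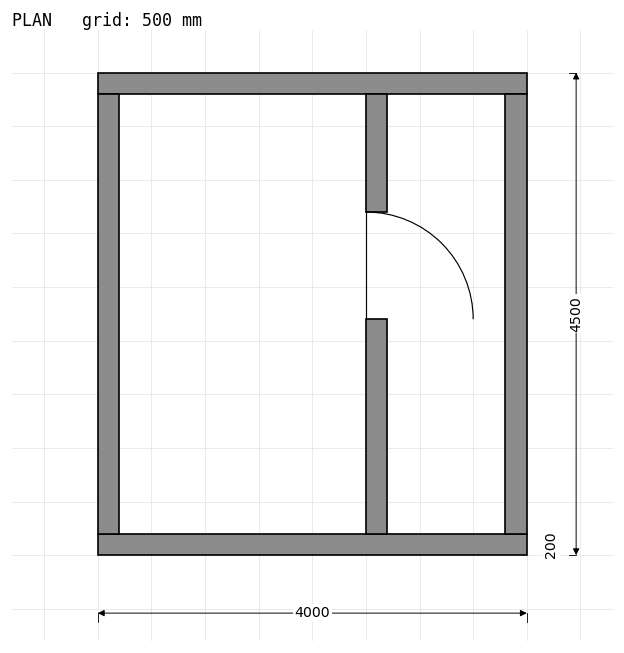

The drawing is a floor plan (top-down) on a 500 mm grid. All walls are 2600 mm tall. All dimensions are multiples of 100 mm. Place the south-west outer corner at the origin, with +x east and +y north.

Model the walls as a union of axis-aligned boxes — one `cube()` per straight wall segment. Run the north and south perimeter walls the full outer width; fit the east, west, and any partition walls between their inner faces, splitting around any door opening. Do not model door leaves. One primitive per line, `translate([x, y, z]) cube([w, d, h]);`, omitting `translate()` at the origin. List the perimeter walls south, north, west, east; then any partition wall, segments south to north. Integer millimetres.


cube([4000, 200, 2600]);
translate([0, 4300, 0]) cube([4000, 200, 2600]);
translate([0, 200, 0]) cube([200, 4100, 2600]);
translate([3800, 200, 0]) cube([200, 4100, 2600]);
translate([2500, 200, 0]) cube([200, 2000, 2600]);
translate([2500, 3200, 0]) cube([200, 1100, 2600]);
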